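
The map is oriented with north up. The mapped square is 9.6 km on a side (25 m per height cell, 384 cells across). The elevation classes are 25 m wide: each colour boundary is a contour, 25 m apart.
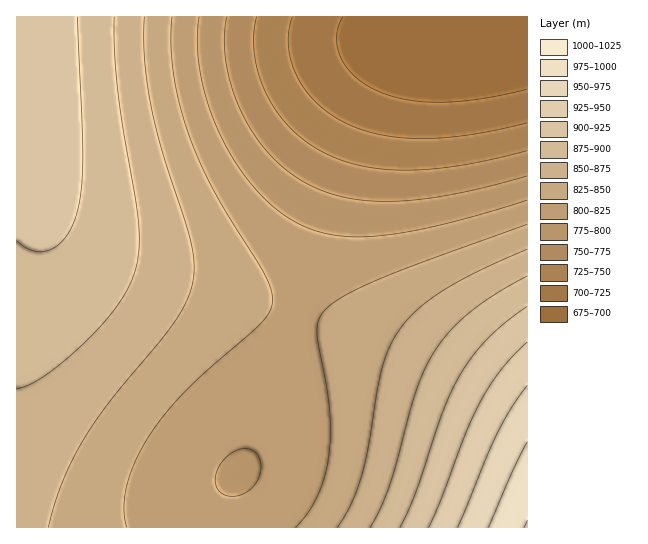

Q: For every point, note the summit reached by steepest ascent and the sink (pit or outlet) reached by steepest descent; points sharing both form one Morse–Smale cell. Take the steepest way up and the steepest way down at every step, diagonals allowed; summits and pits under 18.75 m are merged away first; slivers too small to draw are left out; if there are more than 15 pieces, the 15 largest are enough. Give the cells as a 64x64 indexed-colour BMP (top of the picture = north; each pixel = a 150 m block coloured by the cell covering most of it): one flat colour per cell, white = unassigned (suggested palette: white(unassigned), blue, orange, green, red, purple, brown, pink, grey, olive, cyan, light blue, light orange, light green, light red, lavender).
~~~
<image width="64" height="64" href="data:image/bmp;base64,Qk12CAAAAAAAAHYAAAAoAAAAQAAAAEAAAAABAAQAAAAAAAAIAAATCwAAEwsAABAAAAAAAAAA////ALR3HwAOf/8ALKAsACgn1gC9Z5QAS1aMAMJ34wB/f38AIr28AM++FwDox64AeLv/AIrfmACWmP8A1bDFACIiIiIiIiIiIiIiIiJEREREREREREREREREREREREREIiIiIiIiIiIiIiIiIkREREREREREREREREREREREREQiIiIiIiIiIiIiIiIiRERERERERERERERERERERERERCIiIiIiIiIiIiIiIiJEREREREREREREREREREREREREIiIiIiIiIiIiIiIiIkREREREREREREREREREREREREQiIiIiIiIiIiIiIiIiJERERERERERERERERERERERERCIiIiIiIiIiIiIiIiIiREREREREREREREREREREREREIiIiIiIiIiIiIiIiIiJEREREREREREREREREREREREQiIiIiIiIiIiIiIiIiIiRERERERERERERERERERERERCIiIiIiIiIiIiIiIiIiJEREREREREREREREREREREREIiIiIiIiIiIiIiIiIiIiREREREREREREREREREREREQiIiIiIiIiIiIiIiIiIiJERERERERERERERERERERERCIiIiIiIiIiIiIiIiIiIkREREREREREREREREREREREIiIiIiIiIiIiIiIiIiIiJEREREREREREREREREREREMiIiIiIiIiIiIiIiIiIiIkREREREREREREREREREREMyIiIiIiIiIiIiIiIiIiIiRERERERERERERERERERDMzIiIiIiIiIiIiIiIiIiIiIkREREREREREREREREQzMzMiIiIiIiIiIiIiIiIiIiIiREREREREREREREREQzMzMyIiIiIiIiIiIiIiIiIiIiJEREREREREREREREMzMzMzIiIiIiIiIiIiIiIiIiIiIiRERERERERERERDMzMzMzMiIiIiIiIiIiIiIiIiIiIiJEREREREREREQzMzMzMzMyIiIiIiIiIiIiIiIiIiIiIkREREREREREMzMzMzMzMzIiIiIiIiIiIiIiIiIiIiIiJERERERERDMzMzMzMzMzMiIiIiIiIiIiIiIiIiIiIiIkREREREMzMzMzMzMzMzMyIiIiIiIiIiIiIiIiIiIiIiRERERDMzMzMzMzMzMzMzIiIiIiIiIiIiIiIiIiIiIiJEREMzMzMzMzMzMzMzMzMiIiIiIiIiIiIiIiIiIiIiIiQzMzMzMzMzMzMzMzMzMyIiIiIiIiIiIiIiIiIiIiIhEzMzMzMzMzMzMzMzMzMzIiIiIiIiIiIiIiIiIiIhERETMzMzMzMzMzMzMzMzMzMiIiIiIiIiIiIiIiIhEREREREzMzMzMzMzMzMzMzMzMyIiIiIiIiIiIiIhERERERERETMzMzMzMzMzMzMzMzMzIiIiIiIiIiIhERERERERERERMzMzMzMzMzMzMzMzMzMiIiIiIiIiERERERERERERERETMzMzMzMzMzMzMzMzMyIiIiIiIRERERERERERERERERMzMzMzMzMzMzMzMzMzIiIiIiEREREREREREREREREREzMzMzMzMzMzMzMzMzMiIiIhERERERERERERERERERETMzMzMzMzMzMzMzMzMyIiIhEREREREREREREREREREREzMzMzMzMzMzMzMzMzIiIhERERERERERERERERERERETMzMzMzMzMzMzMzMzMiIhERERERERERERERERERERERMzMzMzMzMzMzMzMzMyIhERERERERERERERERERERERETMzMzMzMzMzMzMzMzIiERERERERERERERERERERERERMzMzMzMzMzMzMzMzMiIREREREREREREREREREREREREzMzMzMzMzMzMzMzMyIRERERERERERERERERERERERERMzMzMzMzMzMzMzMzIhEREREREREREREREREREREREREzMzMzMzMzMzMzMzMiERERERERERERERERERERERERETMzMzMzMzMzMzMzMyIREREREREREREREREREREREREREzMzMzMzMzMzMzMzIRERERERERERERERERERERERERETMzMzMzMzMzMzMzMhERERERERERERERERERERERERERMzMzMzMzMzMzMzMyERERERERERERERERERERERERERETMzMzMzMzMzMzMzIRERERERERERERERERERERERERERMzMzMzMzMzMzMzMhEREREREREREREREREREREREREREzMzMzMzMzMzMzMxERERERERERERERERERERERERERERMzMzMzMzMzMzMzEREREREREREREREREREREREREREREzMzMzMzMzMzMzMRERERERERERERERERERERERERERERMzMzMzMzMzMzMxEREREREREREREREREREREREREREREzMzMzMzMzMzMzERERERERERERERERERERERERERERERMzMzMzMzMzMzMREREREREREREREREREREREREREREREzMzMzMzMzMzMxERERERERERERERERERERERERERERERMzMzMzMzMzMzERERERERERERERERERERERERERERERETMzMzMzMzMzMREREREREREREREREREREREREREREREREzMzMzMzMzMxERERERERERERERERERERERERERERERERMzMzMzMzMzERERERERERERERERERERERERERERERERERMzMzMzMzMREREREREREREREREREREREREREREREREREREREzMzMxERERERERERERERERERERERERERERERERERERERETMz"/>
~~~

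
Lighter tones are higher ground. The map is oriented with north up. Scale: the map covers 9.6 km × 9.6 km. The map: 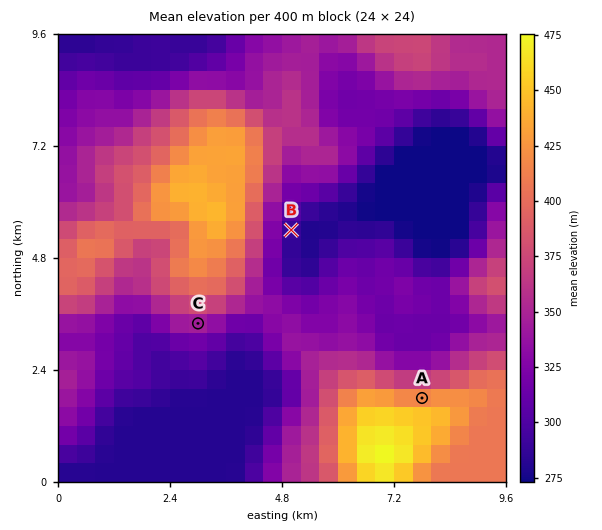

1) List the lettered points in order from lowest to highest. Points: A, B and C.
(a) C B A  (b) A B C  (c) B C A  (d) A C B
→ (c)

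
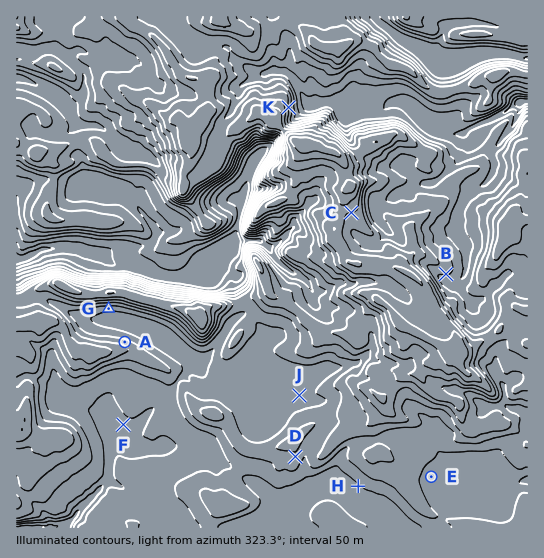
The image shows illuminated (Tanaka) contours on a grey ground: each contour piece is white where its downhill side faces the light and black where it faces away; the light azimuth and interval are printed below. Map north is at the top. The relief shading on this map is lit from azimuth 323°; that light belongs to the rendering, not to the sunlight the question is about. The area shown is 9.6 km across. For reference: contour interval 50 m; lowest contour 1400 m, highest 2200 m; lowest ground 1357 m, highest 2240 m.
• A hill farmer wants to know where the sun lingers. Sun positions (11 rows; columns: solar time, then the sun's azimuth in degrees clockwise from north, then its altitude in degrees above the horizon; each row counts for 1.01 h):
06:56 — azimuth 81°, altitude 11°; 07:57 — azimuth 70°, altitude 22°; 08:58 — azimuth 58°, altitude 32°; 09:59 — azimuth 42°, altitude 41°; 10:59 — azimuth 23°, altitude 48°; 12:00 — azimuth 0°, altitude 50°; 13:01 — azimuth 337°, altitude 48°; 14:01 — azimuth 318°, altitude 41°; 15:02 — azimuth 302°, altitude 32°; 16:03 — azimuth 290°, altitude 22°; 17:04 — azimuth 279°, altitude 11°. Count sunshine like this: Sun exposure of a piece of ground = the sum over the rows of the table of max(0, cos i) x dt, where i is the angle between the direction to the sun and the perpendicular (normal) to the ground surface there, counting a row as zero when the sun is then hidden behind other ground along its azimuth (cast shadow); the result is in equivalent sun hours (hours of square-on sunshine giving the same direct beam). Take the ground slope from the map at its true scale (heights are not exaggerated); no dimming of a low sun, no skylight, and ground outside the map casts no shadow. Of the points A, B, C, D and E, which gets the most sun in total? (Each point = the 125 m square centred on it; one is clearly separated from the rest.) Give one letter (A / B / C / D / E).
A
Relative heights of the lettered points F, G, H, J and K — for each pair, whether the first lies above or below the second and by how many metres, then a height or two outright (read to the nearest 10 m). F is below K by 290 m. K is above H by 240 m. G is below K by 220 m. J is below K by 210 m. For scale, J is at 1730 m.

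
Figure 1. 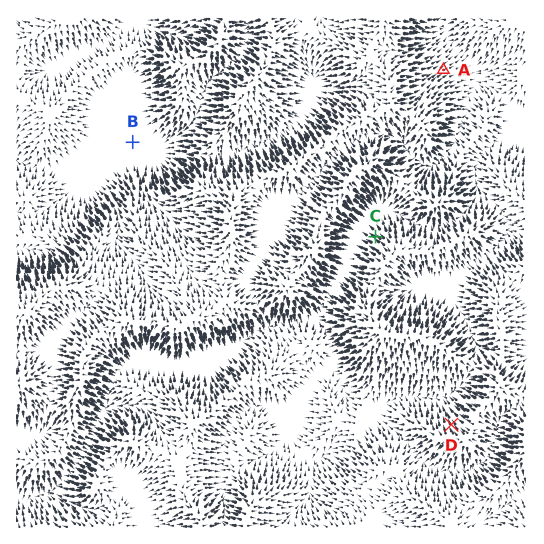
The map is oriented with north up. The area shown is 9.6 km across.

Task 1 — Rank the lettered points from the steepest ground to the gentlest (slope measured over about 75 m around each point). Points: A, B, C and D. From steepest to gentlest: C D A B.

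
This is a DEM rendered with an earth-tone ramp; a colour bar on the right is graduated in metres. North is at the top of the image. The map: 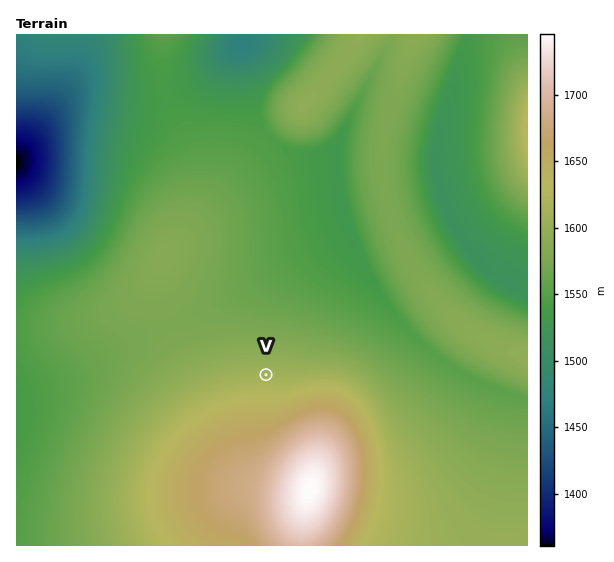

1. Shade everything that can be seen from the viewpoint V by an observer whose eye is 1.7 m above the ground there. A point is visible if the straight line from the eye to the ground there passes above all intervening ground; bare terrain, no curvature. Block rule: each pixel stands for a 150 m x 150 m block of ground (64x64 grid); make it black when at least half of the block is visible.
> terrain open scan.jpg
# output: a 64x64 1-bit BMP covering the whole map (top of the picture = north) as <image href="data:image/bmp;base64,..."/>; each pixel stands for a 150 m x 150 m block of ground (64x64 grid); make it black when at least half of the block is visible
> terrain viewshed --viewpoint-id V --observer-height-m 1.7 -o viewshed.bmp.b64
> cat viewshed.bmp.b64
<image width="64" height="64" href="data:image/bmp;base64,Qk0+AgAAAAAAAD4AAAAoAAAAQAAAAEAAAAABAAEAAAAAAAACAAATCwAAEwsAAAIAAAAAAAAA////AAAAAAAAAAAAAAAAAAAAAAAAAAAAAAAAAAAAAAAAAAAAAAAAAAAAAAAAAAAAAAAAAAAAAAAAAAAAAAAAAAAAAAAAAAAAAAAAAAAAAAAAAAAAAAAAAAAAAABgAAAAAAAAAPAAAAAAAAAB+AAAAAAAAAH8AAAAAAAAAfwAAAAAAAAB/AAAAAAAAAP8AAAAAAAAB/4AAAAAAAAP/gAAAAAAAA/+AAAAAAAAD/4AAAAAAAAP/gAAAAAAAB/8AAAAAAAA//wAAA8AD////AAB/wf////+AAf4A/////+AH+AD/////+B/gAD//////P8AAD///////AAAD//////8AAAH//////gAAAP/////8AAAAf/////gAAAA/////8AAAAB/////wAAAAH////+AAAAAP////4AAAAAf////AAAAAA////8AAAAAB////wAAAAAD///+AAAAAAH///4AAwAAAP///gAHAAAAf//+AA8AAAA///4ADwAAAD///gAfAAAAP//+AB8AAAA///4AHwAAAB///gAfAAAAH//+AB8AAAAP//8AHwAAAAP//wAfAAAAA///gB8AAAAB//+AHwAAAAAP/8AfAAAAAAf/wB8AAAAAA//gHgAAAAAB//AeAAAwAAH/8B4AAHgAAP/4HAAA+AAAf/gcAAD8AAB//BwAAf4AAD/+HA=="/>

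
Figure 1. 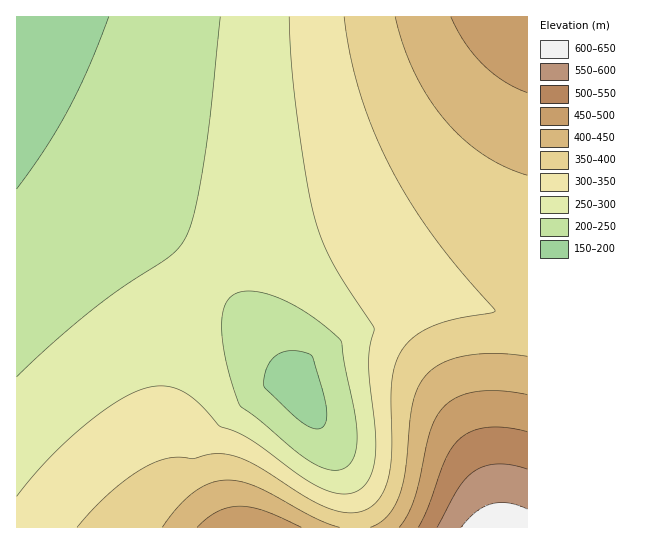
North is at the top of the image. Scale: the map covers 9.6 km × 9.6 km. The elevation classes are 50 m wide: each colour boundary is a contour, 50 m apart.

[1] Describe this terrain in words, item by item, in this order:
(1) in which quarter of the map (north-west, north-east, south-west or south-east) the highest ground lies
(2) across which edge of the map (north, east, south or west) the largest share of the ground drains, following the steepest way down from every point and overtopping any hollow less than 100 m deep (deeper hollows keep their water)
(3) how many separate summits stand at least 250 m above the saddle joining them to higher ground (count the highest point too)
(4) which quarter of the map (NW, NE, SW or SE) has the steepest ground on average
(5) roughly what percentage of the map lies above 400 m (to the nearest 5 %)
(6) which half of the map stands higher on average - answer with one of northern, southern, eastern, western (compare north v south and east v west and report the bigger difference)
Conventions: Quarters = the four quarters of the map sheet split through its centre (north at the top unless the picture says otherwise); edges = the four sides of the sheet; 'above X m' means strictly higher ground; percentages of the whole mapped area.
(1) The highest point lies in the south-east quarter of the map.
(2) The largest share of the runoff leaves by the western edge.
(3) There is 1 summit with 250 m or more of prominence.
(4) Slopes are steepest in the south-east quarter.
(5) Ground above 400 m makes up about 15 % of the sheet.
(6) On average the eastern half of the map is the higher ground.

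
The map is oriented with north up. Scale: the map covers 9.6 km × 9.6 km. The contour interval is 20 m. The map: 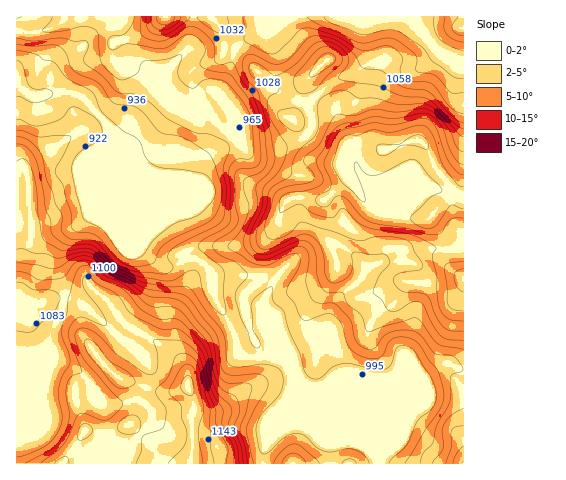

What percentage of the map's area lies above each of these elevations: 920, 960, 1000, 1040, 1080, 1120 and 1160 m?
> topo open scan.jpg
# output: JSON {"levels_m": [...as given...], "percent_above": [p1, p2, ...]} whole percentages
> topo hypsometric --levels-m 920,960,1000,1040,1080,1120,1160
{"levels_m": [920, 960, 1000, 1040, 1080, 1120, 1160], "percent_above": [93, 85, 63, 46, 31, 16, 4]}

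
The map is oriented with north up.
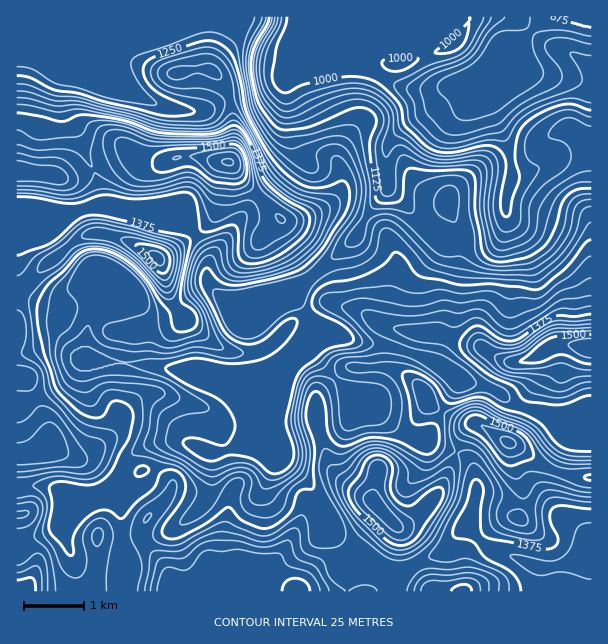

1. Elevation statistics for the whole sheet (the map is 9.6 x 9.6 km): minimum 875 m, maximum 1580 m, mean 1290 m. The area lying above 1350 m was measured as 41.6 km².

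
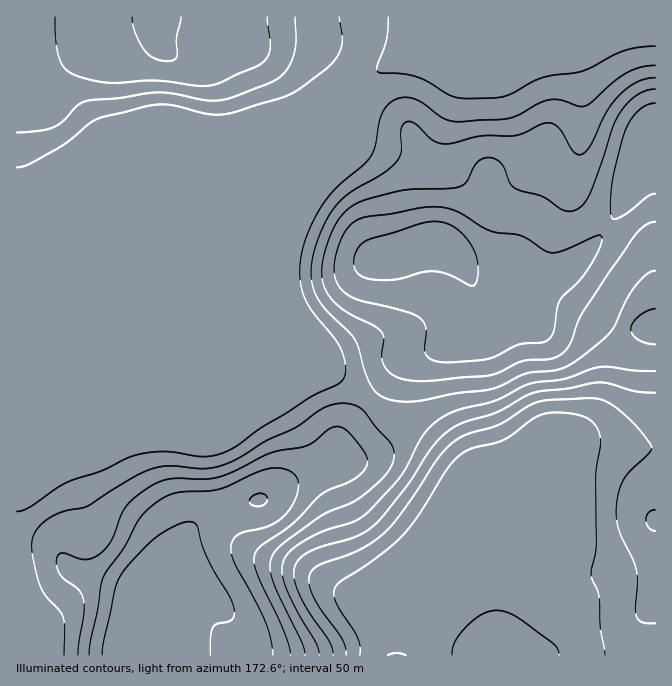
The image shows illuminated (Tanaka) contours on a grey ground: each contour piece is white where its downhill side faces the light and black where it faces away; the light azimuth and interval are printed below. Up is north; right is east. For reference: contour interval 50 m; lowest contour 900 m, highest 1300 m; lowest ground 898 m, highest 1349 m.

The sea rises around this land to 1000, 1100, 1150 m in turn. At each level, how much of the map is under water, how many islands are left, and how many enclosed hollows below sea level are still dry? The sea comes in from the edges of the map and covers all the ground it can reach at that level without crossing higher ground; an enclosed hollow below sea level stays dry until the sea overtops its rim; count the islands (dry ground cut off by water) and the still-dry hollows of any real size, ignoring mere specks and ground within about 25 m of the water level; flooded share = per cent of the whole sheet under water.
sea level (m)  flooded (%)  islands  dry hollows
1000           15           0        0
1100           53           0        0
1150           63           0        0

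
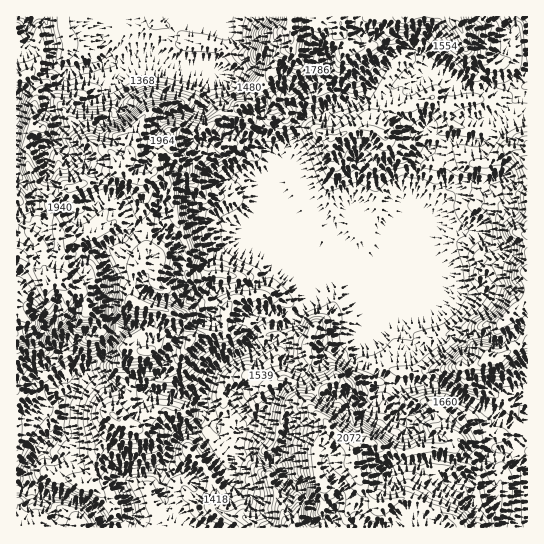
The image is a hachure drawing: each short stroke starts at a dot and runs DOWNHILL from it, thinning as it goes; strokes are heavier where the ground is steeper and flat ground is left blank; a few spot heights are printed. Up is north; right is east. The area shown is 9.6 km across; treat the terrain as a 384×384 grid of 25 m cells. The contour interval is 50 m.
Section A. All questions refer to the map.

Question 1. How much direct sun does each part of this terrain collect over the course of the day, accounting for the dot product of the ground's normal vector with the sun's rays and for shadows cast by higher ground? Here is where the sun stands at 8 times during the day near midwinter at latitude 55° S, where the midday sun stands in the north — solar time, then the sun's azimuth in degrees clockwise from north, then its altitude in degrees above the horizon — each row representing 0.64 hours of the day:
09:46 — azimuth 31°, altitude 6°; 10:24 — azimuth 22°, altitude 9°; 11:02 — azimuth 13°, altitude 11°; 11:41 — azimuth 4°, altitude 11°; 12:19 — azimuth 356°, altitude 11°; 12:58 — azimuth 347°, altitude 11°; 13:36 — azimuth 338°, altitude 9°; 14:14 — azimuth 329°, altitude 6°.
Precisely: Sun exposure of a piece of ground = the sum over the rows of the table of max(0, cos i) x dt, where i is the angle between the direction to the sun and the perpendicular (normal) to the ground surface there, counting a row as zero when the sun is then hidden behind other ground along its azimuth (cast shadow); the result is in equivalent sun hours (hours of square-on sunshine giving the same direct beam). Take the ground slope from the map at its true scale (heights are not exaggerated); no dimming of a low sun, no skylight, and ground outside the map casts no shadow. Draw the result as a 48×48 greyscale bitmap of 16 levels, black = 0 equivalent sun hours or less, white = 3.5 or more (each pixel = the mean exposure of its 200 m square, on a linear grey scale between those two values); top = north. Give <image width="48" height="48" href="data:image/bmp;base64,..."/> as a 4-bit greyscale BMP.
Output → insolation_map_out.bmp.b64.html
<image width="48" height="48" href="data:image/bmp;base64,Qk32BAAAAAAAAHYAAAAoAAAAMAAAADAAAAABAAQAAAAAAIAEAAATCwAAEwsAABAAAAAAAAAAAAAAABEREQAiIiIAMzMzAERERABVVVUAZmZmAHd3dwCIiIgAmZmZAKqqqgC7u7sAzMzMAN3d3QDu7u4A////AEU1VGIABDNEEAABemlTEBAAAmd0FbpTNGZkR0ABABNCEBWZc1tiECERABIVrbmDNFQiIQARACQhNWeXVomRABIWlSStyoZkNCAAAAAAACIjRWZjInhCEREXnMypmGVUNAAAEiAAABEiEVYiElIBRAE0ialjEldVQwEiEgAAAAAAAWETWBIyQhJnRZqHdDhnZAARAAAAAAAAFRIkIAEjM0RRABEiATV3UQAAAAAAAAABUhISRgI1MRdAW9hVQRIiIhAAAAAAAAABMCIjaCJVMFvN/cyDN3MBEhAAAAAAIyAAAiIRJjATNu7/u3VpmjAREQAAAAASIRAAEAEQA1Aif8nbmFVVcxAAAQAAAAAiEAABEAAAAGNJ/alodRElQgAAEAAAAAAQAAAAAAEBEDzeUAAll87rMAAAAQAAAAAAAAAAAAABRBbtcSdiMjQwAAAAAQAAAAAAAAAAAAFFiKyp7c64MjIhAAAAAAAAAAAAAAAAAAA6qIkifeplZnebyaQRAAAAAAAAARAAAAABaYUzSHV3ZVWJvoepMAAAAAABIAABMAAAAlJkJERFVmQ0aqtRVBAAAAAAAAABm4VSAUnGJDNEVlZ3ZUEQAxIAAAAgAAAAJWI0ISNtxUNEREVWaKy2EDAAACUiACaclUUgABA5p1REREQzRHischAAABMTapMhNUlzESREVkREREMzNERnlhAQAkITdQJTAAA2uoYzRVRERDMzMxAUMgFWZlYyMTRBQxE0R2QzM0REMzMzMyACMANXaJcRQjMRNpq6dUMzMzRDMzMzMzZEejZVZGMDZkRAEkZlQzMzMzMzMzMzI0RmVJRUQxADZldBdkNDMzMzMzMjMzMzM2lyE1VjRjIAE0QSZCIiMyMzMzIzMzMzREVCJJdUhlMxABAEMhESIyIiMiIiIzMzMhEm22tkMBMhAAAUIAARIiIiERIiIiMzIhAmiDVGEAAAAAATAAARIiIRAAABERIiI0RFMpJYEAAAAAAhAREhEREQAAAAAAESESRDWFLLy3MAAhAwAAAQAAAAAAAAAAAAAAASIye6ypQzWHQgIAAAAAAAAAAAAAAAAAAAAGl3hzI2Q3QGYgAAAAAAAAAAABEzI1YwBIg4YQN5ZWModVMAAAAAAAAAABASJFZliHMDWL7GdWhTEBMgAAAAAxAAEjMQAAAnmZJUac7/1znVZyAAAAABV4Y0ZSERATM1enrWTPyO+zKf/8MAAAAAABVlQxAAEiIkRWqUmd/6bOkyOLtiAAAAAAAkQyEAEAASREtK+2aK3f//2M3VAAAAAAABERERESNEQwWGzJZGnv/tuHd4QQAAAAAAAAAAAAESNHSZNIh1Vnd2VEM2cwAAAAAAAAAAAAAABIlEAAFFVVVDMiEAAwABEAAAAAAAAAAjI1ZEQiIiJEMhAAFWQSA0EAEAAAAAAAM0RGZSNDQjIiIzRFZ1VCIiAANUAAAAABEkVYliREQzMiI0VURFdlVjASUwAAAAAWQ1ZqaTRENERDRERERFibRDI0QhEQAAJol4uQ=="/>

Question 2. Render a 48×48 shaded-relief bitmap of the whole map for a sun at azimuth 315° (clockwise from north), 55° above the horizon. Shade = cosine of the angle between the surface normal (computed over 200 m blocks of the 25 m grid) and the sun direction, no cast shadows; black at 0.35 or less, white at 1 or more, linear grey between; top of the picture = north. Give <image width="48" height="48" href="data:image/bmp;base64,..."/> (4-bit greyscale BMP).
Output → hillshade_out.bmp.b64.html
<image width="48" height="48" href="data:image/bmp;base64,Qk32BAAAAAAAAHYAAAAoAAAAMAAAADAAAAABAAQAAAAAAIAEAAATCwAAEwsAABAAAAAAAAAAAAAAABEREQAiIiIAMzMzAERERABVVVUAZmZmAHd3dwCIiIgAmZmZAKqqqgC7u7sAzMzMAN3d3QDu7u4A////AMy83ZhVzsu7qHrO/+94ebqoesy7y4dFiczN7JqXrcu7y6ze7u+rqLqqiKvMuImHiLvdy6ioq8u73cve7e7aqLusy6u7qqmYiMyqqGiJvLzMzdrd3N35qJqazdururqZh5qIm6l5zs3czMrdzb2qyqqGrdy5mbuqh53czMlViqzsq7rO7dury7p1e93cqIq7mCrtzMpjRDTbqrvN27zNy8plabuqqHm8ujPO3MuFREKuuru9233OyruYiM3KlUaau3Vs7cuXZlM87Mu977ze2rq4ad/tyleaqph43cuZqXUzjcu83trM23iYq9/tuYmrqomYzdzKq6h1Osu6ruu813eLvN3uuqmrqXiZvu/sq8y6esq6m+3tiad8zd3tqZqqqGeJre/tuZqpi9urue/7iIdqze/tuWd5qliHm97aqIdTN+273L7u6XVZqs3dpUNWiTWGab24VEZyEr/t3tze/oaau7zLmIMQNhFIVVnbYxOUADz+7t3c3IrczM3v/9tzAAAFhBC9qWOaAAFt7t3aiqvMzMze///scQAAR2AP/Ld9gTISre7rV5q8zMzN7/7d6zFSBFUI7bhYurdkSs7+doq7zMzN3v7InIUnJEIyVohlSNt5iJvvt5q7u7zM3v/+iGpWZZOJZoqGZ91miJm+7Kq7u7u8ze//6pmHhoJd2piIec7JmImrzLu7u7u7zN7v/rq4iINc67hFRYvMy6qrvLu7u7u7vMvN3LrMqpV82qdYdpqpq7u7u7u7u7u7vMu8zKvMqqeb2qhFV8y7u7u7u7u7u7u7vN3e7pu8qIms3LlmMou7u7u7u7u7u7u7vN7u7su7qIeM3bqXQ3q7u7u7u7u7u7u7vN7trNy7qqh5vLqmNYmru7u7u7u6u7u7zM3bvd3bqsupqpmUJpmqu7u7u7u6q7u7u7vO/97bmby6uXhyJomau7u7u7u7qru7u7vO/43ch4q7qXhRJXmZq7u7uqu7qru7vMzN3czuyWeIiGdAJnqqq7u7upqqqqqqvMze7uve/bl2inVRAlmqq7u7uXmYiJqpqqq87dy+/+3Km7d0EBV5mru8uXiYZnqpqpmZq+uu7uzdqcpnVCJGmau8qXeZdmi7vMy5reue7c3tybxliYdmeZq7mXeah3irzMzt3ftd7v3v2b5zaHmYiHe6vJeKl4mqqqve7+157+3u7I3HmlSHh2Ot7ey7qIm7qqq83t+c3tzO75WrrelleHVs7u7cqYiaqqq7zN++2s3e/vhXjf/oWHVYm97ty6qaupmqu9+926vf/9qqm+7+dnQmZonNy7zKvLqqu53K3cu87ty8zM7+52QDZ3Vru7vMu6qqvLq6rNzMzd3My7ze7HUQN2ZGqqq7qXeIidycqKu8zLu7qqu8zZUxOHYzepqqlkaJh8ysuZmqu7u6qqzdzLcyZ6hjR5mqhTN6mMyry6qrqqu7u7vu3MtDeJqYVFeZhiFpqN3by6q7u6q7u7vd3uxVepiJhBNYiVFZqd3sy6q7u7q7u7vO/u53mpiXhhAnd0VoqQ=="/>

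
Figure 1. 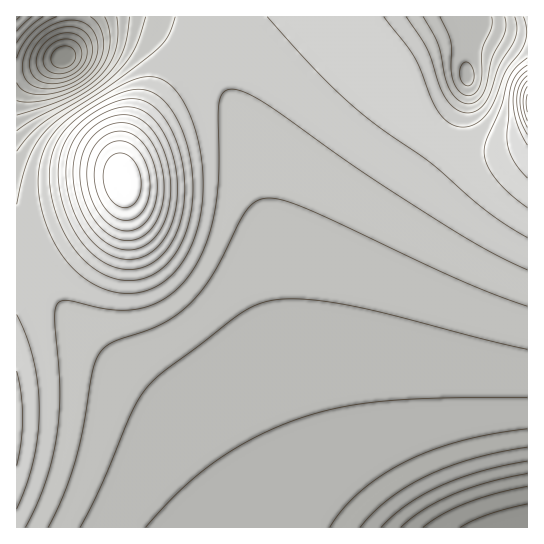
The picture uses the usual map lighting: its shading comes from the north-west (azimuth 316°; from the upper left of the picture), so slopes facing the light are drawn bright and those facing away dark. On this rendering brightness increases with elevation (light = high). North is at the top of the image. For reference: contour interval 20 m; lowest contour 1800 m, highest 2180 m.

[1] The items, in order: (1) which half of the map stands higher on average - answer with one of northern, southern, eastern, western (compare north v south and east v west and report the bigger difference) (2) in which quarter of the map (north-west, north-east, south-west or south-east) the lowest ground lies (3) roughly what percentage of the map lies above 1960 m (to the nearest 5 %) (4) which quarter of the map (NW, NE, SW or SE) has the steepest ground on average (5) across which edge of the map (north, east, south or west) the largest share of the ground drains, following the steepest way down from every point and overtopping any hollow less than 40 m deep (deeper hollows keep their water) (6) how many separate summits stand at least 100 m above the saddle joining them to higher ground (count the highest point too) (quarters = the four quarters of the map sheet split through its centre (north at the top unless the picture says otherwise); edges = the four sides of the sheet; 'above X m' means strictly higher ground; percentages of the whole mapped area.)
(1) Taken as a whole, the northern half is higher than the southern.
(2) The lowest ground is in the north-west quarter.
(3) About 65 % of the map lies above 1960 m.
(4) The north-west quarter is the steepest part of the map.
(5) The largest share of the runoff leaves by the southern edge.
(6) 2 summits rise at least 100 m above their surroundings.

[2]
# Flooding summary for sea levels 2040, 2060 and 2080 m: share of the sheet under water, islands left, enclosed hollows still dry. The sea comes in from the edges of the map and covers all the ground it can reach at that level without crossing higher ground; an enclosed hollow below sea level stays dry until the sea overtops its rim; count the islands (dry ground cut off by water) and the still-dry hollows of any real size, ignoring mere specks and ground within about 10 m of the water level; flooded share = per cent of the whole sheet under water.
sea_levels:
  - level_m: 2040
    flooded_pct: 90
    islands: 1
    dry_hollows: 0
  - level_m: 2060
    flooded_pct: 93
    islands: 1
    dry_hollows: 0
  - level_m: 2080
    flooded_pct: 95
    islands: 1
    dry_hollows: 0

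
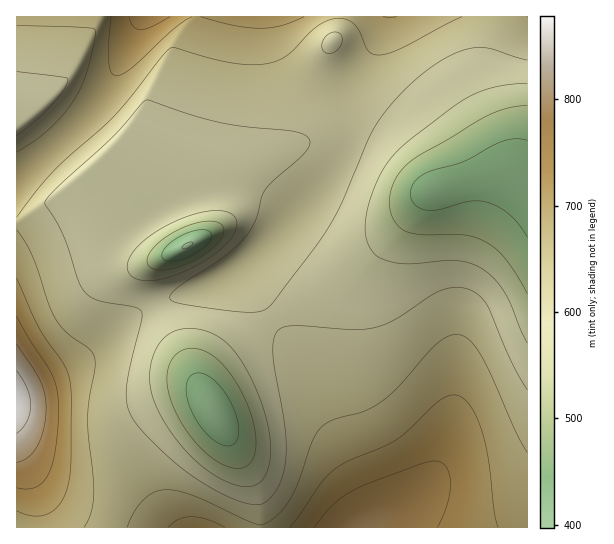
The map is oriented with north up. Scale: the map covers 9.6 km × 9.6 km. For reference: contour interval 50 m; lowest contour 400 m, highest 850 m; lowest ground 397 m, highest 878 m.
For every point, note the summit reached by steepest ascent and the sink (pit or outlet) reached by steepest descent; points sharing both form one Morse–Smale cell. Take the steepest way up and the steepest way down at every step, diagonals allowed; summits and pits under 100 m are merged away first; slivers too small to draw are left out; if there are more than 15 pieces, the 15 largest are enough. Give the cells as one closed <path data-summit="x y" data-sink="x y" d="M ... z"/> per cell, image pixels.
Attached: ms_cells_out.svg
<path data-summit="365 527" data-sink="433 190" d="M511 173l-26 3-55 15-27 34-29 27-29 21-72 45 35 56 52 108 12 32 0 8-3 6 159-1 0-344z"/><path data-summit="149 17" data-sink="187 246" d="M383 16l-366 0-1 206 11-3 59-39 12-3 15 13 19 37 12 16 10 9 13 3 27-12 10-10 0-16-4-15 0-9 3-6 11-8 44-20 43-16 17-4 30 2 0-46 3-13 18-25 10-18 5-17z"/><path data-summit="365 527" data-sink="213 410" d="M273 319l-31 21-29 27-9 18 0 8 5 11-4-3-8 0-20 7-30 16-15 14-8 16-15 69 18 5 240 0 4-3 1-11-4-13-36-79-31-60z"/><path data-summit="17 402" data-sink="187 246" d="M335 139l-17 0-25 6-60 24-27 15-6 9 0 9 4 15-1 18-9 8-27 12-10-2-13-10-12-16-19-37-15-13-12 3-52 35-17 8-1 167 73-35 30-28 20-15 26-12 46-16 34-20 16-13 54-54 12-15 13-20 8-17-1-4z"/><path data-summit="17 402" data-sink="213 410" d="M239 268l-28 16-46 16-26 12-20 15-30 28-73 36 0 52 23 39 16 17 23 13 29 11 10-34 7-35 8-16 15-14 30-16 20-7 11 1-4-9 0-8 9-18 29-27 31-22z"/><path data-summit="149 17" data-sink="433 190" d="M494 16l-109 0-6 23-6 11-22 32-3 13 0 46 17 4 14 8 40 32 11 6 61-16 23 0-7-40-19-54-1-14 8-40z"/><path data-summit="17 402" data-sink="433 190" d="M351 141l-3 1-8 20-25 35-56 55-19 15 33 50 72-44 29-21 29-27 26-34-50-38-14-8z"/><path data-summit="17 402" data-sink="433 190" d="M527 16l-32 1 0 10-8 40 4 24 16 44 5 34 5 7 10 7z"/><path data-summit="17 402" data-sink="187 246" d="M17 444l0 84 90-1 1-4-2-2-28-9-23-13-16-17z"/>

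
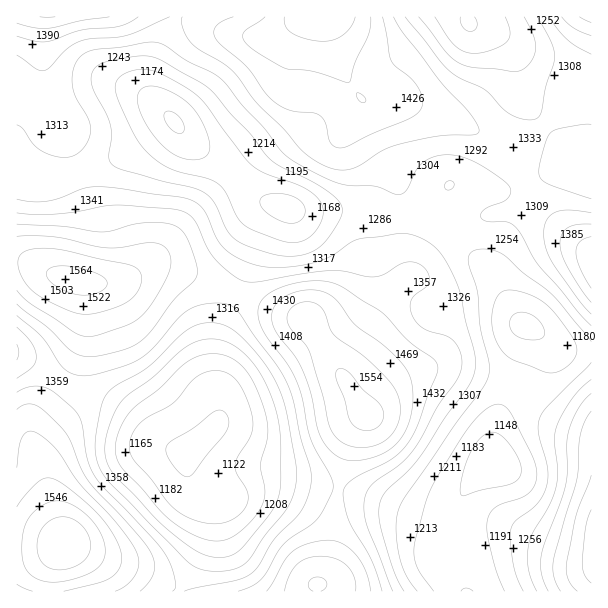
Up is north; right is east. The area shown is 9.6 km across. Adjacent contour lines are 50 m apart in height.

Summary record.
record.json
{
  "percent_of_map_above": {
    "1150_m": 94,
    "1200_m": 84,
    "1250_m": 73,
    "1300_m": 57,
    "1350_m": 40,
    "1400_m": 27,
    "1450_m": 16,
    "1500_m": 8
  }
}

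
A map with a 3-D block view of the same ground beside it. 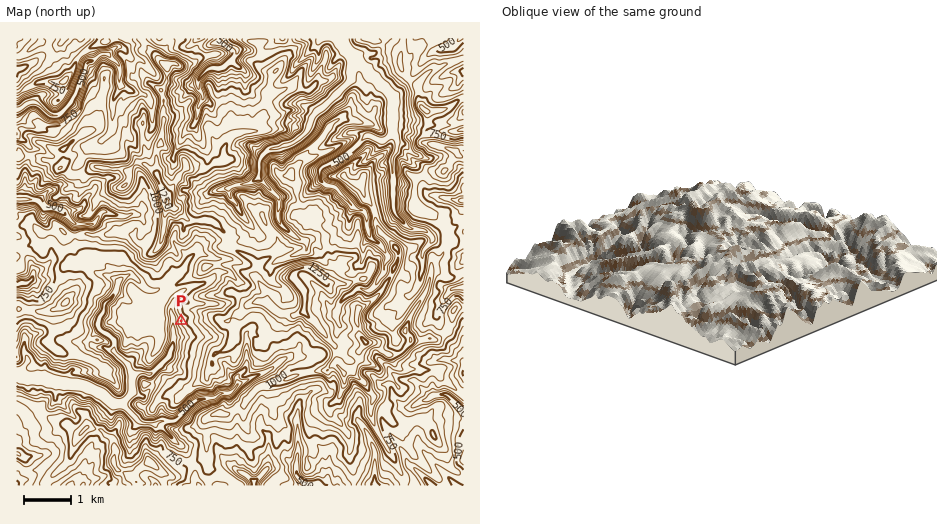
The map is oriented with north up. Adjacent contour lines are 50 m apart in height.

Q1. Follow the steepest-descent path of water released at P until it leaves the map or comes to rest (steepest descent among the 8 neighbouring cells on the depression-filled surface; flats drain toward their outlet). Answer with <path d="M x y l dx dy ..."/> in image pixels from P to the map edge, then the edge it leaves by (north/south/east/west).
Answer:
<path d="M181 321l-7 0-1 1 0 23-4 7 0 4-17 17-13-1-7 4 0 11-1 2 0 4-9 11-9 0-11-11-5-1-14-7-3 0-2-1-22-1-13-5-17 0-9-5"/>
exit: west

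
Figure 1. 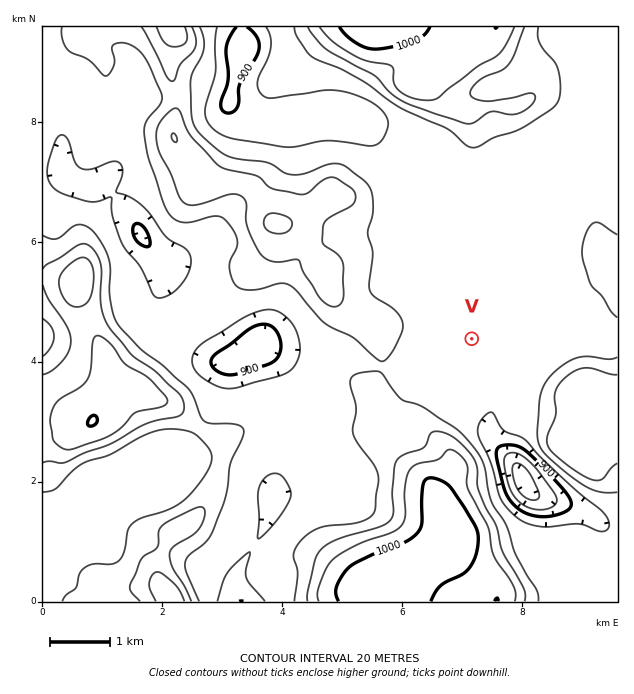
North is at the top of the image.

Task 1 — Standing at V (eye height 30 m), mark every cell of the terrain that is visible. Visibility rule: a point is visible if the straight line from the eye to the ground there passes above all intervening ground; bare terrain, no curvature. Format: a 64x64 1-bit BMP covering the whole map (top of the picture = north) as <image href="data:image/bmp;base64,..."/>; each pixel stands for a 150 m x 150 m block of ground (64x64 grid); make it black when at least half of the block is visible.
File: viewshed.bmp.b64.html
<image width="64" height="64" href="data:image/bmp;base64,Qk0+AgAAAAAAAD4AAAAoAAAAQAAAAEAAAAABAAEAAAAAAAACAAATCwAAEwsAAAIAAAAAAAAA////AAAAAAAAA4AAAAAg/wAHgAAAAD//AAcAAAAAP/8ADwAAQAA//wAPAAH4AD//AAMAAfgAP/4AAEAD8AA//AAA4AGAAH/4AAHgAAAB//AAA+AAAAH/4AAA8AAAA/wAAAAwAAAH8AAAADAAAA7wAGAAEAAAHGAAMAAQAAB84AA4AAgAAP/gABkACAAD/8AID4AMAAePw/4HwA4ABx/D/wPgfwAOP//+A+H/AAd///8DB/8AB////wEP/4AH///tAP//wA///+QA/+BgD///+AD/AAA////4AfwAAAf///0B8AAAA////wHAAAAH////A4AAAAf///8DAAAAB////wYAAAAP////DgAAAP////8OAAAA/////w4AAAD/////DgAAAP////8OAAAB/////w4AAAH/////BAAAAP////4AAAAA/////AAAAD/////8AAAAP/////gAAAAf////+AAAAAf////4AAAAAf////gAAAAAf///+AAAAAAP///8AAAAAAf///4AAAAAB////wAAAAAB////AAAAAAH///8AAAAAAf///wAAAAAB////AAAAAAH///8AAAAAB////wAAAAAf/AP/AAAAAf/8AA8AAAAH//4ADwAAAA/8H4APAAAAH/wH4A8AAAAP/gHwDwAAAA/+APAHAAMAD/8AeAAAAwAHwAA4AA=="/>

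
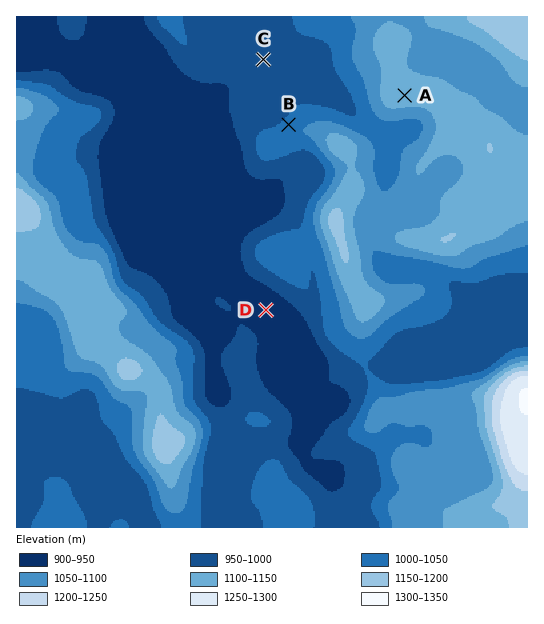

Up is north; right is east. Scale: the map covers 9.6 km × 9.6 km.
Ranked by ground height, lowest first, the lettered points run D C B A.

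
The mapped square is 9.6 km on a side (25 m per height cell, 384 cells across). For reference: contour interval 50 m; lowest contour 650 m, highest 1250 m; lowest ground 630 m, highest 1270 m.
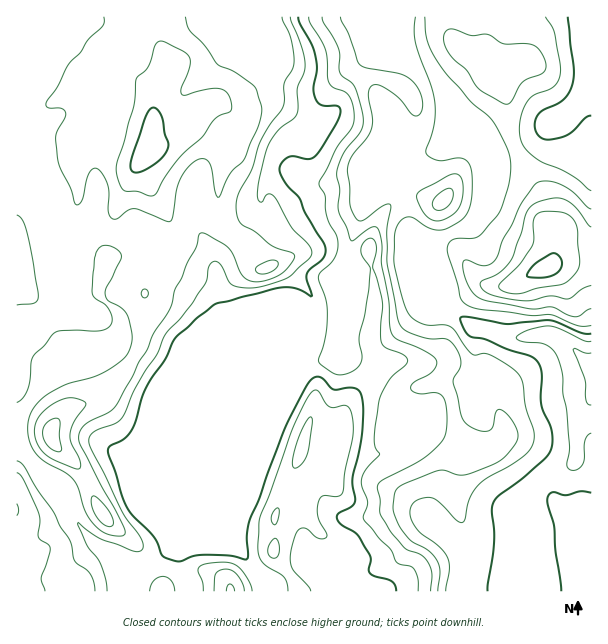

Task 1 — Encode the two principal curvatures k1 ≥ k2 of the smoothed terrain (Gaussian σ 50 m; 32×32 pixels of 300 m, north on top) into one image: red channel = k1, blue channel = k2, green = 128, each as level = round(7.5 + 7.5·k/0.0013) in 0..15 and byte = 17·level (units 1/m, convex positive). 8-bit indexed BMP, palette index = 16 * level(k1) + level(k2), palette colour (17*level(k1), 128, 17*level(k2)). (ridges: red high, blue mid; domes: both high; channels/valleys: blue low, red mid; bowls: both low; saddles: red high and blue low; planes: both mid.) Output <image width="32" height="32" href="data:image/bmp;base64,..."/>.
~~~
<image width="32" height="32" href="data:image/bmp;base64,Qk02CAAAAAAAADYEAAAoAAAAIAAAACAAAAABAAgAAAAAAAAEAAATCwAAEwsAAAABAAAAAAAAAIAAABGAAAAigAAAM4AAAESAAABVgAAAZoAAAHeAAACIgAAAmYAAAKqAAAC7gAAAzIAAAN2AAADugAAA/4AAAACAEQARgBEAIoARADOAEQBEgBEAVYARAGaAEQB3gBEAiIARAJmAEQCqgBEAu4ARAMyAEQDdgBEA7oARAP+AEQAAgCIAEYAiACKAIgAzgCIARIAiAFWAIgBmgCIAd4AiAIiAIgCZgCIAqoAiALuAIgDMgCIA3YAiAO6AIgD/gCIAAIAzABGAMwAigDMAM4AzAESAMwBVgDMAZoAzAHeAMwCIgDMAmYAzAKqAMwC7gDMAzIAzAN2AMwDugDMA/4AzAACARAARgEQAIoBEADOARABEgEQAVYBEAGaARAB3gEQAiIBEAJmARACqgEQAu4BEAMyARADdgEQA7oBEAP+ARAAAgFUAEYBVACKAVQAzgFUARIBVAFWAVQBmgFUAd4BVAIiAVQCZgFUAqoBVALuAVQDMgFUA3YBVAO6AVQD/gFUAAIBmABGAZgAigGYAM4BmAESAZgBVgGYAZoBmAHeAZgCIgGYAmYBmAKqAZgC7gGYAzIBmAN2AZgDugGYA/4BmAACAdwARgHcAIoB3ADOAdwBEgHcAVYB3AGaAdwB3gHcAiIB3AJmAdwCqgHcAu4B3AMyAdwDdgHcA7oB3AP+AdwAAgIgAEYCIACKAiAAzgIgARICIAFWAiABmgIgAd4CIAIiAiACZgIgAqoCIALuAiADMgIgA3YCIAO6AiAD/gIgAAICZABGAmQAigJkAM4CZAESAmQBVgJkAZoCZAHeAmQCIgJkAmYCZAKqAmQC7gJkAzICZAN2AmQDugJkA/4CZAACAqgARgKoAIoCqADOAqgBEgKoAVYCqAGaAqgB3gKoAiICqAJmAqgCqgKoAu4CqAMyAqgDdgKoA7oCqAP+AqgAAgLsAEYC7ACKAuwAzgLsARIC7AFWAuwBmgLsAd4C7AIiAuwCZgLsAqoC7ALuAuwDMgLsA3YC7AO6AuwD/gLsAAIDMABGAzAAigMwAM4DMAESAzABVgMwAZoDMAHeAzACIgMwAmYDMAKqAzAC7gMwAzIDMAN2AzADugMwA/4DMAACA3QARgN0AIoDdADOA3QBEgN0AVYDdAGaA3QB3gN0AiIDdAJmA3QCqgN0Au4DdAMyA3QDdgN0A7oDdAP+A3QAAgO4AEYDuACKA7gAzgO4ARIDuAFWA7gBmgO4Ad4DuAIiA7gCZgO4AqoDuALuA7gDMgO4A3YDuAO6A7gD/gO4AAID/ABGA/wAigP8AM4D/AESA/wBVgP8AZoD/AHeA/wCIgP8AmYD/AKqA/wC7gP8AzID/AN2A/wDugP8A/4D/AJeGlqmog4WouYKE+umQcuemp4eWuafIlXOXdoeIh4aoqJeFlqdzhKKWxPfowLD3lHR1hpaVpsvGk6iGd4d3hpaGl6mVgID2x3ODgnGBt/lzhqfIp6ilpZKFqIaGiIeXl6eVloDD+OWUhHeHdpS254S3tpWWl3VjdJenhoaHh4a4yKeUkPnnYISHd4eHg6b4l6aCpKSFZGV2p4Z2h4aHhrnog3Gz95Rxd3eHh3d1c+eXlcfnlZR0dXanhWSGhZimmOZwcPXGlHR3h4eHh4eCt9eFx7ZzloeGhZemdISFk3WFsLP493OEdXeHh4eHh4OF+JaW15K3uJeFp9j5tpeXhIWQ+/ZxUYWWhYeHh3d3doH4tnXog4aXyKallqXIqJeFlpDq+KSGppWGhoeHh4eHgcb4pdmFhIeHuIVkhriHh5aEkpPI1tjIhXSGh4eHh3eGgPmT2JZ1hYfJhXSnp4Z2l3Sng4OVl/emc3WHh4eHh3eA95SmxpZ0dKRzhaiYl4aHlJd1h3Z0pfeGg4Z3h4d3d4fBcnSmyMe3p7eTqJiol5dzl4Z2d4d2xsiFc4d3h4d3h+aCg8a1t7e3yKS3lKWngbCHl3WFloWV14WFc3d3h4d35qGD+LRzdae1YICQgGCA5naXuLenhJbIqJeWc3OGh3X2oXPm53NkgqCVhYO3tPjHp6aGhnWWqLmXh5a2pJBgg/eRdeT4cnWEpdb2+beFtoa4dXaXdoanpqaXhoTW+ufCoWB289ZxhnSV98T49+m4lbh0hqd2d4Z2p6dkY9a2+ffXxpD2pHJ3gviWVHSmx7mUp4WGp3WFhmanuJO2tqZ0pae4sPrEc3ORtYSGlpXGp5SnhZeXlbh1dsaEldeVloWnhpaEsvRik9aRdHV1uNq5s5WGhriDxnW3p4WGx3R0uIaXpnRy1rTU/MiCdYS2p7iDh3d1x3Olp8eFdYbHhpOnhZS3lXSFp6W3+YKGdaWmpoSHhae3g6bZqJZkdMe3lHSFt6VjdYaGhoTWk3eGx5eFhXd1l8iEg7i4yJaEl9iFdIa4t3VyhoeGdYWGdqamdYaXdoWXuJeElseWx5Z2yLdzhainubSEhqeFd3d113R2d5iWl3SlloaF2Iamt5aot6a1psjKpHOG2ISHhXXnZHV1l4aWp5eXhoXHhoTIuIeHqIaFpdlxhLfYg3WVp8iFhpSGh3aWmJiGlpanlXOWlpa2lpaDlKS3t5WDdai5p5a5pYV3d4SXlpeGhrm4poaGh6fIl5aEdYaWhIO3t6inqLmFhYeHd4WomHWmp4eFdnd22MeXloWFqIeDptmnp4aYuIR2h4eHdoSVdpaGdoeHhpf2g2N0dYaXhoSmlXSFdYamhYY="/>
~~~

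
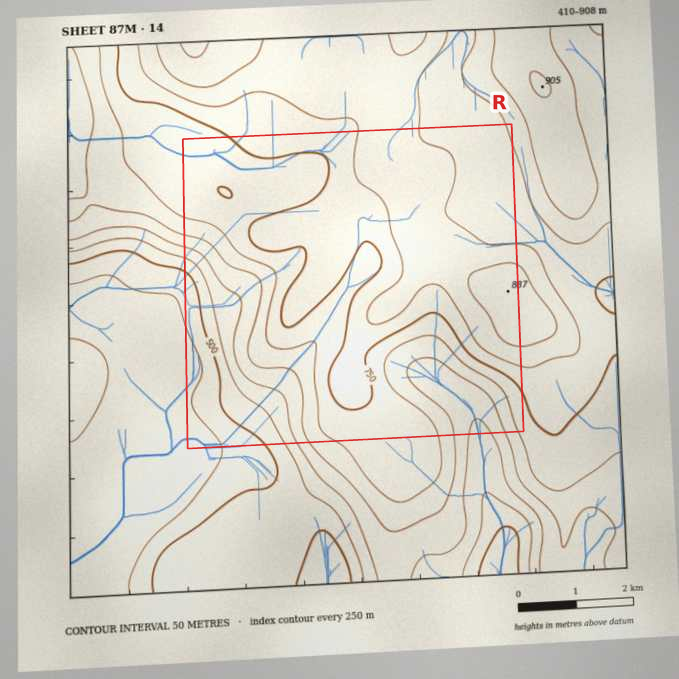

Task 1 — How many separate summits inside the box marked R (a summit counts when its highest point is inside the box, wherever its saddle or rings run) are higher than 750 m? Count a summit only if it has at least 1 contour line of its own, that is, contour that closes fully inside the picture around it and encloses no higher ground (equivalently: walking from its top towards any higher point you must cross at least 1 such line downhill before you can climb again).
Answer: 1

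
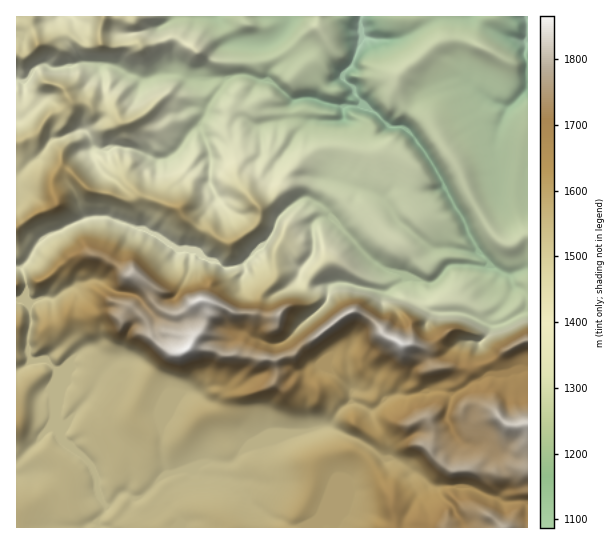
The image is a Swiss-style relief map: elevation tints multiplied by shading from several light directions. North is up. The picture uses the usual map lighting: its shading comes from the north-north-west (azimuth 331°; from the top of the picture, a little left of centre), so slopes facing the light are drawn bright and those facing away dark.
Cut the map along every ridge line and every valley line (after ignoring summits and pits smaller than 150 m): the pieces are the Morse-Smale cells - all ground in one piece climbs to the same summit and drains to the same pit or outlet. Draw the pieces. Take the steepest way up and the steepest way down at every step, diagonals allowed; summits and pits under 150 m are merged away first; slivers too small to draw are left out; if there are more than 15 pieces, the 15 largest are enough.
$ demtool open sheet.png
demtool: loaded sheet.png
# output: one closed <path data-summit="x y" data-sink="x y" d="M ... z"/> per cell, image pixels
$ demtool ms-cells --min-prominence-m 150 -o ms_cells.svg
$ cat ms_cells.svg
<path data-summit="187 350" data-sink="362 37" d="M527 16l-308 1 16 26 35-2 2 2 7 15 0 5-8 7-3 9 25 21 16-3 34 10 1 11 5 8 0 15-10 37-10 1-10 25-14-7-16 10-10 10-10 21-26 26-9 3-8 1-11-8-9-1-9-8-19-2-19-13-16-8-6 0-31-12-23 3-36 16-10 8-9 18-6 6-6 0 1 261 317 0 1-3-5-4-21 4 11-8 7-14 16-16 4-10 19-33 15 12 6 2-2-17-12-20-2-10 14-12 9-4 15 1 18-5 16 0 11 2 36-20 11 2 27-8z"/><path data-summit="57 203" data-sink="362 37" d="M94 63l-16 0-20 5-16-4-6 3-11 14-9-2 1 188 5 0 6-6 9-18 10-8 47-19 12 0 31 12 6 0 16 8 19 13 19 2 9 8 9 1 11 8 13-3 4-1 26-26 10-21 10-10 16-10 14 7 10-25 10-1 10-37 0-15-5-8 0-7-3-6-18-2-14-6-16 3-22-19-12-1-12-5-10 0-11 4-31 0-13-6-21 0-12 6-8 0-27-14z"/><path data-summit="527 425" data-sink="362 37" d="M527 368l-26 7-11-2-36 20-11-2-16 0-18 5-15-1-9 4-14 12 2 10 12 20 2 17-6-2-15-12-19 33-4 10-16 16-7 14-11 8 21-4 5 4 0 3 192 0z"/><path data-summit="38 45" data-sink="362 37" d="M218 16l-201 0-1 62 9 3 11-14 6-3 16 4 20-5 16 0 20 2 27 14 8 0 12-6 21 0 13 6 31 0 11-4 10 0 12 5 8 0 4-10 8-7 0-5-7-15-2-2-35 2z"/>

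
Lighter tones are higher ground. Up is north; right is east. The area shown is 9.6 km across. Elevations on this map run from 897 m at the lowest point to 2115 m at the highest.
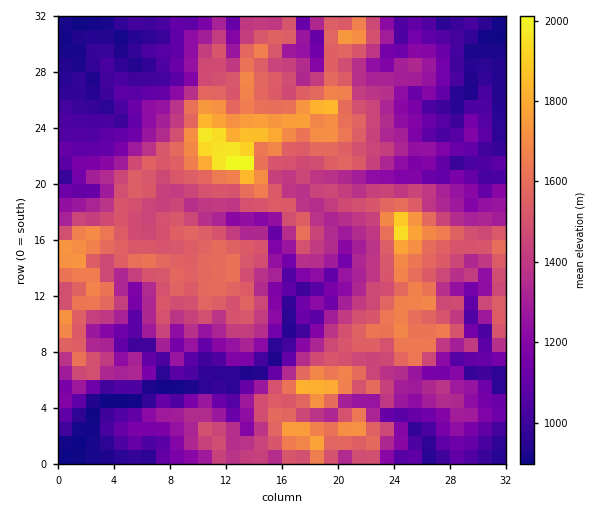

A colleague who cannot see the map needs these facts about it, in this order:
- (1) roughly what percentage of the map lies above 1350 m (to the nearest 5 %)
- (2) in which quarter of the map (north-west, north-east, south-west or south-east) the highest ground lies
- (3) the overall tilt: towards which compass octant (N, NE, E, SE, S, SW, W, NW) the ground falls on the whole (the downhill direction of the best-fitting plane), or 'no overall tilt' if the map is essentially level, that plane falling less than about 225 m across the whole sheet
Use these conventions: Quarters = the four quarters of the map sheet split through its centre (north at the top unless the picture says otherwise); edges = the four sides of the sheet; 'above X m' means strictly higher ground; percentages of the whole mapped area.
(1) Roughly 50 % of the ground is higher than 1350 m.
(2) Look to the north-west quarter for the highest ground.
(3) On the whole the map has no overall tilt.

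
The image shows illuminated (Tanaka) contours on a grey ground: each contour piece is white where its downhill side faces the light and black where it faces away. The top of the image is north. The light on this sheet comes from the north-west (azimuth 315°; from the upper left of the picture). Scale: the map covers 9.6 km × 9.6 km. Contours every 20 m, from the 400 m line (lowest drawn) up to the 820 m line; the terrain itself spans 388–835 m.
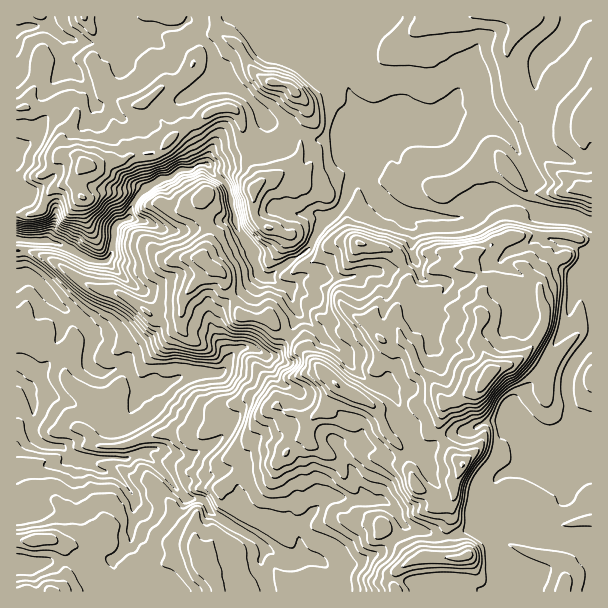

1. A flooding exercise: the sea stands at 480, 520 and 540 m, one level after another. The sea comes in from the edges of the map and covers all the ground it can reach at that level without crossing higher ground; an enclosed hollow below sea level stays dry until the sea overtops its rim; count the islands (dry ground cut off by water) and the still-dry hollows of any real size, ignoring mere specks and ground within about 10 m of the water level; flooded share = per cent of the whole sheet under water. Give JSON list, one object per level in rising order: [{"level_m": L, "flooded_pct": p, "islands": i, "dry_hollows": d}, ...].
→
[{"level_m": 480, "flooded_pct": 10, "islands": 0, "dry_hollows": 0}, {"level_m": 520, "flooded_pct": 15, "islands": 0, "dry_hollows": 0}, {"level_m": 540, "flooded_pct": 19, "islands": 0, "dry_hollows": 0}]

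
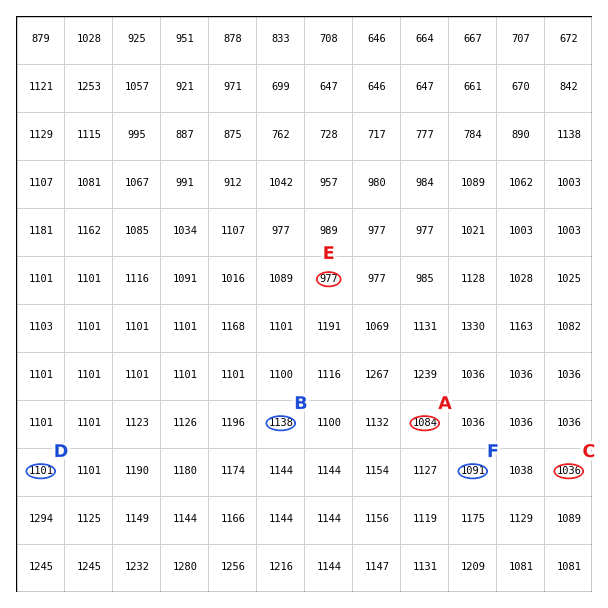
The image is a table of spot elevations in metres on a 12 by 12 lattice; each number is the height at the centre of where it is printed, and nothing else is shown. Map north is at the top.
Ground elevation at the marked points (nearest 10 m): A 1080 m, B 1140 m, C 1040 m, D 1100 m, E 980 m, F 1090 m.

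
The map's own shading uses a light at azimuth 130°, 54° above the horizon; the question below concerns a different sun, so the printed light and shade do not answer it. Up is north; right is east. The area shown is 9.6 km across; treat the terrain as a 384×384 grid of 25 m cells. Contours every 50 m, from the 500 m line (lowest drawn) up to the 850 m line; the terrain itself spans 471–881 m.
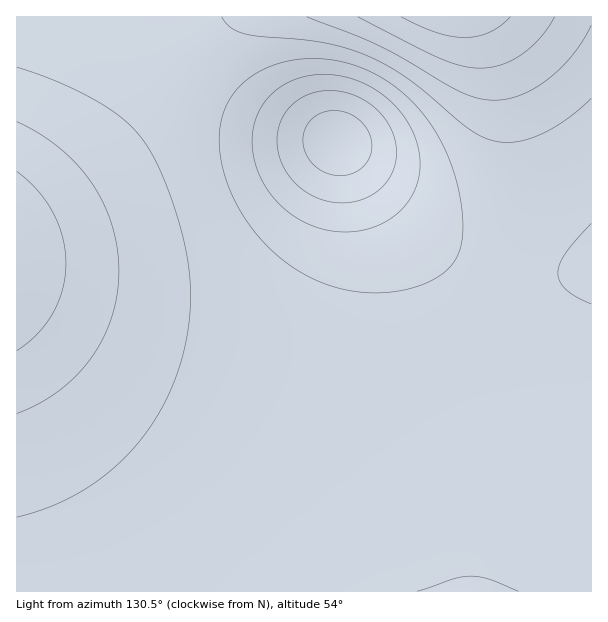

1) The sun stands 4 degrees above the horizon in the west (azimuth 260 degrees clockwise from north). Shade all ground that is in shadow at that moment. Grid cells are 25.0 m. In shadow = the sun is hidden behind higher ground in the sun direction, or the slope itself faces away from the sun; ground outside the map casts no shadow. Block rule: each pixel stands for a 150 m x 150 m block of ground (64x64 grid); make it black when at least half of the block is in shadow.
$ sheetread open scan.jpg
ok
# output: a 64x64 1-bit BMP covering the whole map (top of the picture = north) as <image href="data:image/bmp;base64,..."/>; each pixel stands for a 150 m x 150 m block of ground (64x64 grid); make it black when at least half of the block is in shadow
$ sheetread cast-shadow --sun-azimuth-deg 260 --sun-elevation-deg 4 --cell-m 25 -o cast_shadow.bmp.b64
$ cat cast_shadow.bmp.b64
<image width="64" height="64" href="data:image/bmp;base64,Qk0+AgAAAAAAAD4AAAAoAAAAQAAAAEAAAAABAAEAAAAAAAACAAATCwAAEwsAAAIAAAAAAAAA////AAAAAAAAAAAAAAAAAAAAAAAAAAAAAAAAAAAAAAAAAAAAAAAAAAAAAAAAAAAAAAAAAAAAAAAAAAAAAAAAAAAAAAAAAAAAAAAAAAAAAAAAAAAAAAAAAAAAAAAAAAAAAAAAAAAAAAAAAAAAAAAAAAAAAAAAAAAAAAAAAAAAAAAAAAAAAAAAAAAAAAAAAAAAAAAAAAAAAAAAAAAAAAAAAAAAAAAAAAAAAAAAAAAAAAAAAAAAAAAAAAAAAAAAAAAAAAAAAAAAAAAAAAAAAAAAAAAAAAAAAAAAAAAAAAAAAAAAAAAAAAAAAAAAAAAAAAAAAAAAAAAAAAAAAAAAAAAAAAAAAAAAAAAAAAAAAAAAAAAAAAAAAAAAAAAAAAAAAAAAAAAAAAAAAAAAAAAAAAAAAAAAAAAAAAAAAAAAAAAAAAAAAAAAAAAAAAAAAAAAAAAAAAAAAAAAAAAAAAAAAAAAAAAAAAAAAAAAAAAAAAA+AAAAAAAAAH+AAAAAAAAA//AAAAAAAAH/+AAAAAAAAf/+AAAAAAAD//8AAAAAAAP//4AAAAAAA///wAAAAAAH///gAAAAAAf///AAAAAAB///8AAAAAAP///4AAAAAA////AAAAAAD///8AAAAAAP///gAAAAAB///8AAAAAAH///gAAAAAAf//4AAAAAAD//+AAAAAAAP//wAA=="/>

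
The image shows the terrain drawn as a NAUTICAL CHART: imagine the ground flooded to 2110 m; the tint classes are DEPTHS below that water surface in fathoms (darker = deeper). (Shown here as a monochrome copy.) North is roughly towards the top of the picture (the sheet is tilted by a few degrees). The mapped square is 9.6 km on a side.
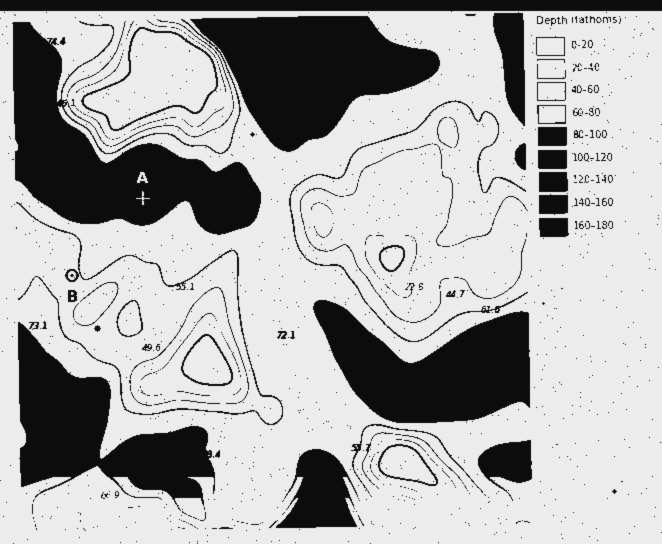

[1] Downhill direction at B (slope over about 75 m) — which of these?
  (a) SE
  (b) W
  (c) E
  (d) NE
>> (c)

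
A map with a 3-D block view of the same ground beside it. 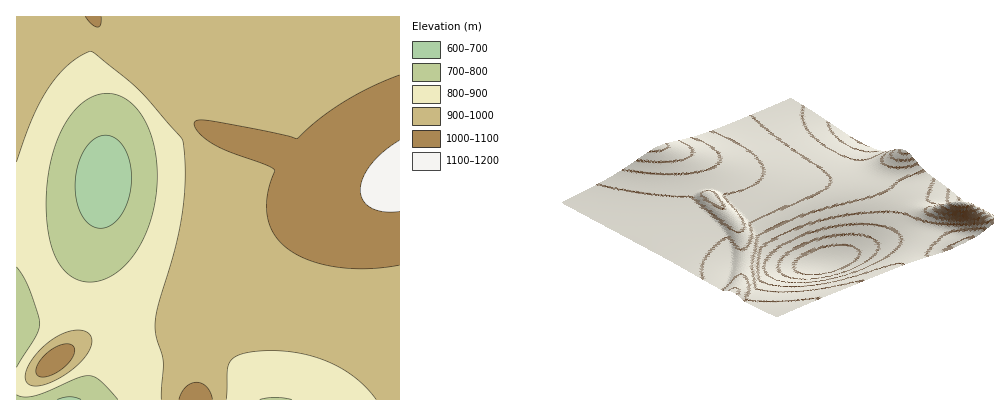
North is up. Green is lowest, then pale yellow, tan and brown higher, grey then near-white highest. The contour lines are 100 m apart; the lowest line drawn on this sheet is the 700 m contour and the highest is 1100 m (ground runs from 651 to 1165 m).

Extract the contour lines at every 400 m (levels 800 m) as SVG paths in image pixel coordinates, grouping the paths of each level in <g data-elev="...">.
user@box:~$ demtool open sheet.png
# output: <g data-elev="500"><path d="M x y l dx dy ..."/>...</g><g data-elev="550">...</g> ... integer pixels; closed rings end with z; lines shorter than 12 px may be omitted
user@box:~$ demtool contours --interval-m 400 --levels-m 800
<g data-elev="800"><path d="M260 400l16-3 16 3"/><path d="M16 395l8 2 12-1 42-18 12-2 4 1 6 4 18 19"/><path d="M84 282l-10-4-10-7-6-10-6-13-4-16-2-18 0-20 2-20 9-34 7-15 8-12 10-9 10-7 10-3 10 0 12 4 10 7 8 11 7 14 5 16 3 16 0 18-2 20-4 18-5 16-8 16-10 12-10 10-12 6-12 4z"/><path d="M16 267l7 9 6 12 9 26 2 10-4 12-20 31"/></g>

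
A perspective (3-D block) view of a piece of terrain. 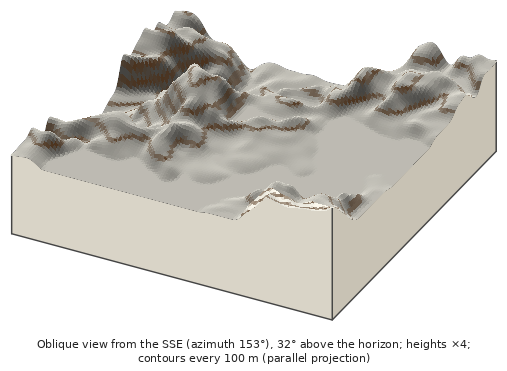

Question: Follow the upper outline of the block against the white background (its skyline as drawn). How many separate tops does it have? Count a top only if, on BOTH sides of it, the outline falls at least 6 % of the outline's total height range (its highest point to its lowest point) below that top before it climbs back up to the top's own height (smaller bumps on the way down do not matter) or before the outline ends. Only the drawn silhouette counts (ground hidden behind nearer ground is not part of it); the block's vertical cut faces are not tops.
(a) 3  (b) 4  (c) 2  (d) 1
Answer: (c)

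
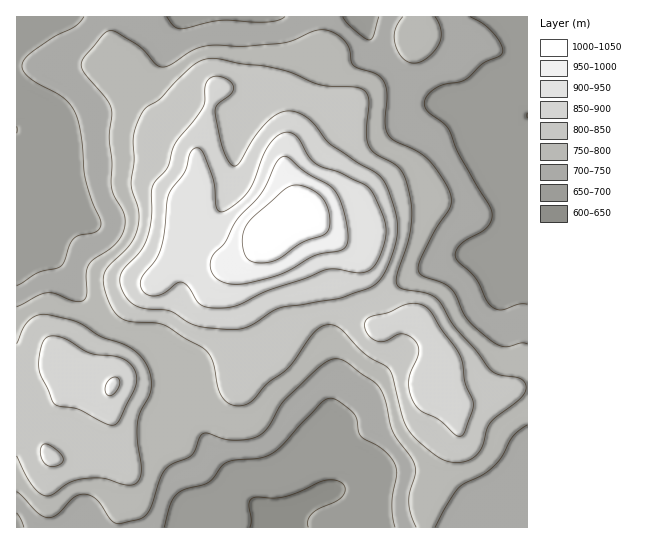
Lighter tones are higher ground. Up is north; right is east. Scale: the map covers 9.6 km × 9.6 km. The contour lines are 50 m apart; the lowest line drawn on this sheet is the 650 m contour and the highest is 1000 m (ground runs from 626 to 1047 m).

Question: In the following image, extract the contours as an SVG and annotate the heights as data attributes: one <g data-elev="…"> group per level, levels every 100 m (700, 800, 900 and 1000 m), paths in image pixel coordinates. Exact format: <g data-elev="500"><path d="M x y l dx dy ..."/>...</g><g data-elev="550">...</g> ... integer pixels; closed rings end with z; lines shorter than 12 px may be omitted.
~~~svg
<g data-elev="700"><path d="M164 527l7-24 7-10 8-4 23-7 13-16 5-4 10-2 22-2 14-5 10-9 38-41 9-5 8 3 14 10 4 7 2 13 3 5 22 14 12 13 2 11-5 32 3 21"/><path d="M17 513l7 14"/><path d="M527 304l-9 0-16 6-9-3-6-6-12-23-19-19-1-5 3-7 7-6 22-14 5-8 0-8-33-57-11-25-5-6-14-10-4-7 1-9 9-8 8-4 22-5 18-17 15-6 4-3 0-8-8-12-11-10-13-7"/><path d="M84 17l-9 9-21 11-23 16-7 8-2 6 2 6 6 5 32 19 7 6 6 8 6 23 4 45 7 22 8 18 1 7-6 6-16 3-5 3-4 7-6 17-3 4-23 7-21 13"/><path d="M285 17l-7 3-11 2-48-1-38 8-7-3-7-9"/><path d="M379 17l-6 20-2 2-2 1-18-13-8-10"/></g><g data-elev="800"><path d="M450 462l15 0 12-7 5-9 5-16 3-7 31-25 4-7 1-5-3-5-4-3-20-3-9-5-14-20-22-24-12-21-6-7-10-5-24-4-5-4 0-11 13-43 2-17-1-13-5-20-5-11-8-7-19-10-6-8-2-14 3-29-3-9-4-4-5-2-38-2-29-13-25-6-23-2-28-6-9 1-9 4-18 16-17 19-16 11-9 18-3 11 1 23-3 24 7 24 1 13-3 11-5 10-22 23-5 8 0 15 9 20 6 8 7 3 29 3 10 2 39 24 5 5 3 7 6 25 3 9 6 7 10 4 8-1 6-3 16-19 20-14 23-32 8-8 9-4 10 1 6 5 22 23 24 15 4 8 10 41 5 12 9 10 16 13 9 6z"/><path d="M17 456l14 28 7 8 7 4 6-1 18-12 14-4 19-1 23 7 10-1 4-5 2-9-4-31 1-18 3-10 9-17 1-11-1-9-3-9-12-14-12-7-22-8-18-11-10-5-27-6-11 2-10 9-8 19"/></g><g data-elev="900"><path d="M108 395l5 0 5-6 2-7-2-4-5-1-6 5-2 8z"/><path d="M207 307l16 1 14-2 29-15 39-12 21-9 11-1 22 4 11-3 5-5 5-10 5-13 1-11-3-14-12-26-6-6-23-12-25-9-8-7-12-20-6-4-5-1-9 4-9 10-5 11-10 26-7 11-15 13-10 5-5-5-2-25-9-26-6-8-5 1-4 5-6 19-15 21-8 53-5 12-14 18-2 8 5 8 9 3 11-3 13-10 5 0 6 4 9 15z"/></g><g data-elev="1000"><path d="M253 262l12 1 10-3 27-17 24-10 4-7-1-11-3-10-5-9-7-5-9-5-7-1-7 1-8 4-30 27-8 12-3 12 3 14 4 5z"/></g>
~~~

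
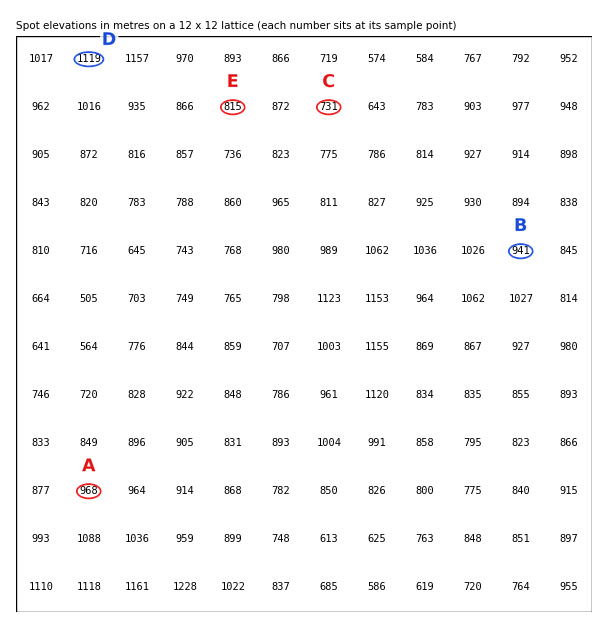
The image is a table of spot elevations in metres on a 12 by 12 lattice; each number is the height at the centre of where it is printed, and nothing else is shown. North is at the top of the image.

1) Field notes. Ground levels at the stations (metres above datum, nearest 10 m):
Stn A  970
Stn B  940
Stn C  730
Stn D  1120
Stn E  820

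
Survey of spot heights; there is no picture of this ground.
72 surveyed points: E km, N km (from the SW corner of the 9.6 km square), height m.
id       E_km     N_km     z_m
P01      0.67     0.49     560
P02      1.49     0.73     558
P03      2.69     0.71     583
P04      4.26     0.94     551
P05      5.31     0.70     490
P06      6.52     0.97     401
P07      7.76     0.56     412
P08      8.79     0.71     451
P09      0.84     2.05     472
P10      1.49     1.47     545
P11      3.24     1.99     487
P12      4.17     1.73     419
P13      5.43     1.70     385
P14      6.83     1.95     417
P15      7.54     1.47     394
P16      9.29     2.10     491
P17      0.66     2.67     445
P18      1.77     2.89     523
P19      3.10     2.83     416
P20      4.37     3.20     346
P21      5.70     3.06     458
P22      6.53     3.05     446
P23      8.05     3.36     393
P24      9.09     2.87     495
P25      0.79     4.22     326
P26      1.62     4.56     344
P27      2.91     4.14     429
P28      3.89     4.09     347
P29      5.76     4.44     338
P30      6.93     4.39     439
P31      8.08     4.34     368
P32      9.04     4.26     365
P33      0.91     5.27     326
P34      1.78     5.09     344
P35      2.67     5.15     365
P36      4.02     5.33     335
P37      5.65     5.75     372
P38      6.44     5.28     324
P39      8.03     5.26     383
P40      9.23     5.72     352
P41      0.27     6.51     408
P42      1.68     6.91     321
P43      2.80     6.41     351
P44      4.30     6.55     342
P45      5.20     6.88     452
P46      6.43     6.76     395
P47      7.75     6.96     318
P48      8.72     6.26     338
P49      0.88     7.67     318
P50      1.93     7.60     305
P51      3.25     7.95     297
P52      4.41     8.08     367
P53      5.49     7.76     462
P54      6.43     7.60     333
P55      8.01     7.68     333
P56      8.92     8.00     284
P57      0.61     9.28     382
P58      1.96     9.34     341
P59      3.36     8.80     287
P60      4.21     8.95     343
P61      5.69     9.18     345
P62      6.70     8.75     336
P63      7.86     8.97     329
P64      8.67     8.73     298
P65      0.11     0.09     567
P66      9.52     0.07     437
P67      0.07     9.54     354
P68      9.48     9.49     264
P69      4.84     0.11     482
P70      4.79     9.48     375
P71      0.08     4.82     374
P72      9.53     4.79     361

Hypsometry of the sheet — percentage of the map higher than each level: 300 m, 95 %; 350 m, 66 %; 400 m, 37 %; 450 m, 21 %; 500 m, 9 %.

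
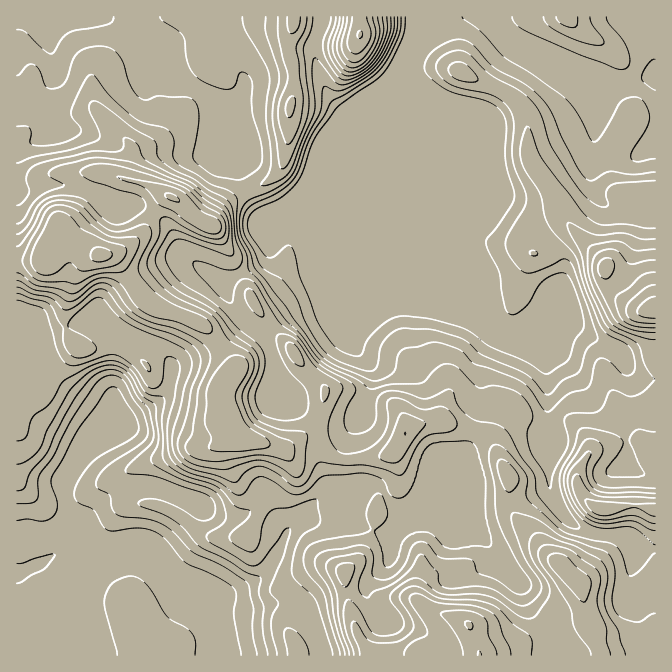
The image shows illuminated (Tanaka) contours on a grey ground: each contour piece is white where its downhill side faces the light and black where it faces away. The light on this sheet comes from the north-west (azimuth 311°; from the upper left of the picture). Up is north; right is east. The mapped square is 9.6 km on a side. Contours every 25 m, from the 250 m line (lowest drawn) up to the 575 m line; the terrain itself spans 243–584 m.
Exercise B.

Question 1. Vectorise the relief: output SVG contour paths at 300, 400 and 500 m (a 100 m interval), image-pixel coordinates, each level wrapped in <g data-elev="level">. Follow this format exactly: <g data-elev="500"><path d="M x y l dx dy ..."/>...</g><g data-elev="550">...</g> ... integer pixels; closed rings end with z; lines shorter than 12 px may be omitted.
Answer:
<g data-elev="300"><path d="M17 504l13-1 7-3 1-5 0-13 1-7 14-18 17-35 26-39 6-5 6-3 7 1 5 2 5 5 8 15 10 14 5 15 0 8-8 9-35 24-8 10 0 9 13 8 2 13 5 7 7 2 25 2 13 5 11 8 21 21 28 13 24 16 3 5 5 21-1 24 4 23"/><path d="M655 172l-21 2-24-3-5 2-11 7-7-1-12-16-14-26-11-27-13-17-15-11-28-15-19-20-7-5-11-3-15 6-10 7-6 8-2 8 4 7 11 10 11 6 32 8 10 5 8 6 6 10-1 40 9 30 0 8-4 9-13 20-10 11-1 4 2 8 12 23 2 19 4 18 6 5 6-2 10-9 10-17 6-7 10-5 10-2 6 6 7 15 6 23 0 11-8 12-7 20-21 14-5-2-18-11-36-15-23-17-41-11-22-2-14 4-18 17-10 19-8-1-12-5-10-9-13-21-17-43-5-22-3-8-2-1-3 0-13 11-7 0-17-22-2-8 0-7 2-5 5-5 23-11 16-12 8-14 13-36 20-27 18-15 24-16 7-7 9-14 10-21 2-20"/><path d="M543 17l5 8 16 10 23 9 15 1 2-2 0-3-11-15-3-8"/></g><g data-elev="400"><path d="M655 432l-18-2-5 3-2 5 0 4 8 20 6 10 0 3-7 2-23 0-7-2 0-7 14-18 2-7 0-3-8-5-13-4-17-3-6 2-5 18-11 19-3 10 0 11 4 12 16 27-3 2-8-2-10-7-20-24-3-6-2-17-14-18-13-24-10-7-20-3-9-5-9-9-5-15-4-3-25 10-27-8-13 1-7 6-2 20-4 9-5 4-7 2-6 1-6-2-3-5-1-9 3-11 8-15 0-5-3-4-25-14-10-7-19-25-19-15-25-40-7-3-7 1-5 8-3 14-3 1-11-8-24-27-1-5 2-2 7 1 27 8 8-1 4-6 1-8-6-17-3-28-4-8-5-5-15-7-15-11-19-9-10-7-7-6-1-12-3-5-22-13-30-23-8-3-4 2-1 4 1 6 10 20 0 4-2 3-26 9-37 7-18 7"/><path d="M17 300l23 7 5 4 13 41 5 8 5 5 9 0 30-10 10 0 15 10 15 21 7 3 5-2 3-5 3-24 5-1 7 3 2 3 1 7-13 57 1 20 2 10 5 6 9 7 33 11 20 14 7-1 9-14 7-3 12 4 18 12 7 2 10-4 11-12 6-3 38-3 11 2 8 3 4 5 6 12 4 3 5 0 5-2 6-8 5-11 6-22 7-10 11-3 24-1 6 0 4 3 3 4 8 30 1 37 5 20 0 9-1 2-16 0-16 3-9-1-5-1-9-10-7-5-13 1-7 3-5 6-5 15-3 6-5 4-5 0-2-3-2-17-6-15 9-10 4-7-1-5-3-12-2-3-4-2-3 2-3 4-5 11 0 7 3 13-12 5-38 6-8 3-5 4-3 9 1 10 3 7 12 13 4 8 5 23 11 37"/><path d="M655 249l-20 1-13-8-12 0-20 4-2 4 0 8 0 14 3 11 19 39 7 6 12 5 18 6 8 1"/><path d="M266 17l0 16 13 42 0 8-6 20-1 14 7 46 3 6 3-1 5-8 18-45 1-17-6-50 8-18 2-13"/><path d="M331 17l-1 6-7 17 1 12 4 10 7 11 5 5 5 2 7-1 10-5 8-6 7-8 6-10 6-15 2-8 0-10"/></g><g data-elev="500"><path d="M531 655l1-11-2-8-16-12-19-18-20-6-35-2-20-11-6-1-10 4-4 7 1 5 12 20 1 5-2 5-8 7-7 3-22 1-8-5-8-13-5-4-2 3 0 7 6 16 2 8"/><path d="M610 655l-3-13-1-15-9-23 4-24-3-8-4-5-24-17-18-5-8 0-5 6 0 9 30 45 6 23 14 20 2 7"/><path d="M655 503l-20 1-48-5-2 1 5 10 9 5 11 0 24-7 6 1 10 6 5 1"/><path d="M211 450l9 2 22-1 22-3 6-3 0-3-3-4-15-9-6-6-10-21 0-10 11-19 2-6-2-7-7-4-8 0-7 4-11 15-7 13-2 34 6 15-2 10z"/><path d="M655 296l-5 2-6 4-5 5-2 5 2 3 4 2 12 1"/><path d="M17 273l5 2 13 10 23 4 14 5 6-2 17-12 7-2 8 0 12 7 13 20 11 8 11 5 22 4 25 11 5 1 3-2 0-7-6-7-41-19-12-9-13-15-2-5 1-7 13-28-1-7-4-3-5-1-20 7-10 0-13-8-14-15-7-4-11-3-12 0-7 2-5 4-12 23-9 13-5 3"/><path d="M210 233l5 1 5-2 1-5-1-5-5-5-13-6-19-19-18-7-42-8-6 0 6 3 21 7 16 18 14 6 24 17z"/><path d="M347 17l-5 25 0 6 5 10 7 5 4-1 6-4 10-15 2-11-3-15"/></g>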